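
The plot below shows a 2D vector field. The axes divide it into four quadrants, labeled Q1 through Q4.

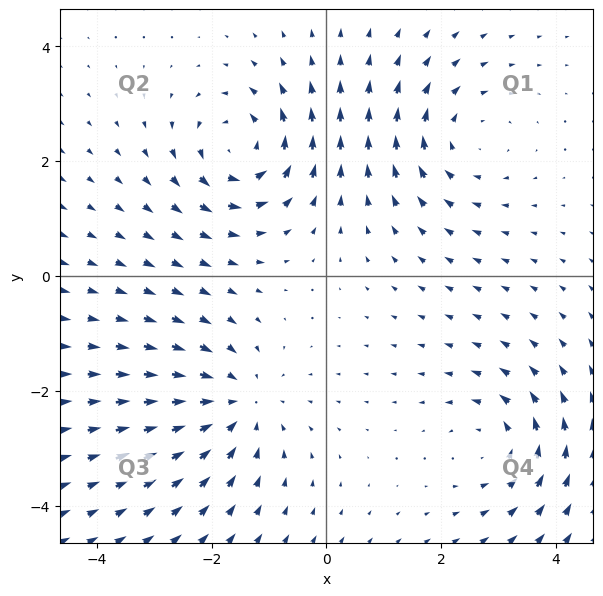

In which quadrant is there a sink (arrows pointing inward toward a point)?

Q3

The sink sits at approximately (-1.6, -2.2), which lies in quadrant Q3. The divergence there is about -4, negative as expected for a sink.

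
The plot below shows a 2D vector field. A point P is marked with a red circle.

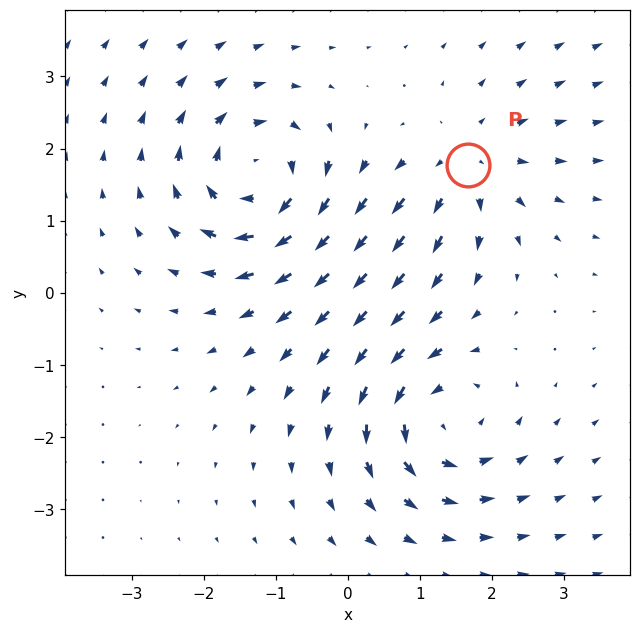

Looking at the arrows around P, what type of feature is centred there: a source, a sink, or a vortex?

source

At P (1.7, 1.8) the arrows spread outward. Divergence about +4, curl ≈0 — positive divergence with near-zero curl is a source.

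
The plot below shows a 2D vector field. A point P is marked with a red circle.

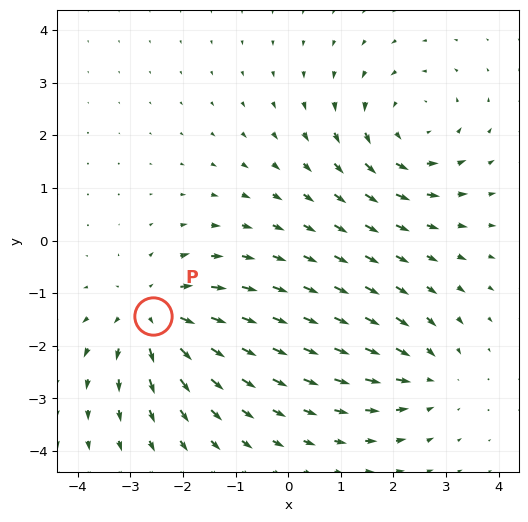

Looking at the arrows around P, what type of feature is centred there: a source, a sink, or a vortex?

source

At P (-2.6, -1.4) the arrows spread outward. Divergence about +4, curl ≈0 — positive divergence with near-zero curl is a source.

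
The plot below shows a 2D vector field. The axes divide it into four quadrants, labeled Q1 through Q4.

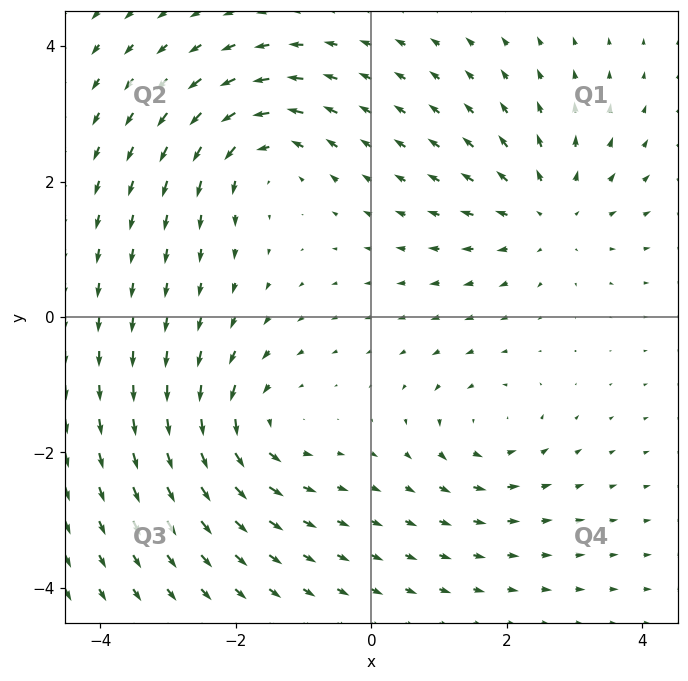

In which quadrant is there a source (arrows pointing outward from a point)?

The source sits at approximately (2.6, 1.5), which lies in quadrant Q1. The divergence there is about +5, positive as expected for a source.

Q1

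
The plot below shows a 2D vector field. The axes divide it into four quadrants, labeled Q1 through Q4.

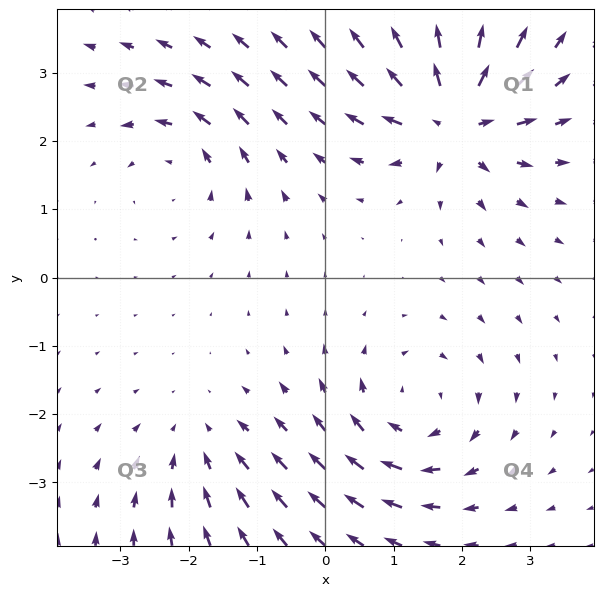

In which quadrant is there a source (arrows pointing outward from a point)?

Q1

The source sits at approximately (1.9, 2.3), which lies in quadrant Q1. The divergence there is about +7, positive as expected for a source.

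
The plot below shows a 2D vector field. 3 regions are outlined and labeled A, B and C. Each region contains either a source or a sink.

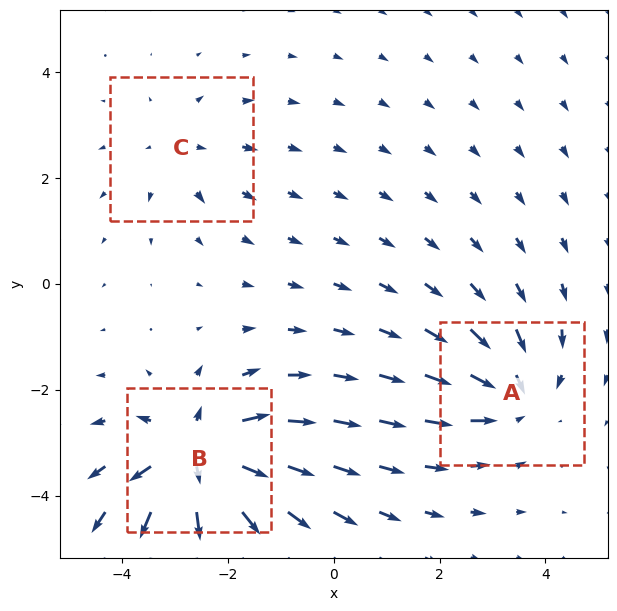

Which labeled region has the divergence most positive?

Divergence at each region's feature centre — A: about -4, B: about +6, C: about +2. Region B is most positive.

B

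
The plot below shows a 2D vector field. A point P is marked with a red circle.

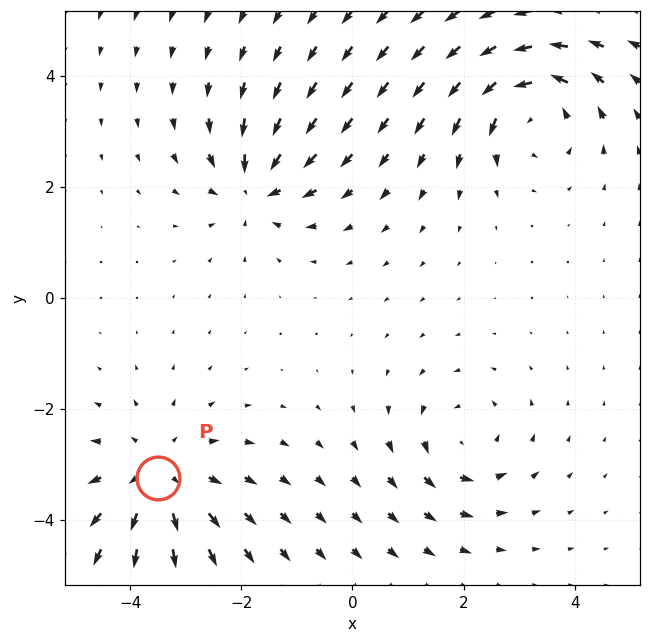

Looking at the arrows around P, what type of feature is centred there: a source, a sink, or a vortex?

source

At P (-3.5, -3.2) the arrows spread outward. Divergence about +4, curl ≈0 — positive divergence with near-zero curl is a source.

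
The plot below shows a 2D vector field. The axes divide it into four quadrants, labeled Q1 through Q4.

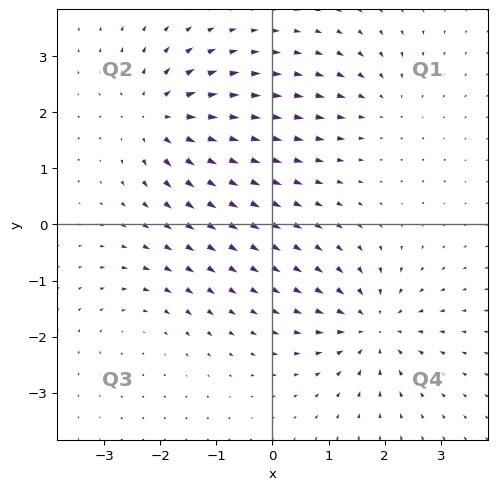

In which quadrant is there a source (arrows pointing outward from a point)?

The source sits at approximately (-2.0, 1.9), which lies in quadrant Q2. The divergence there is about +6, positive as expected for a source.

Q2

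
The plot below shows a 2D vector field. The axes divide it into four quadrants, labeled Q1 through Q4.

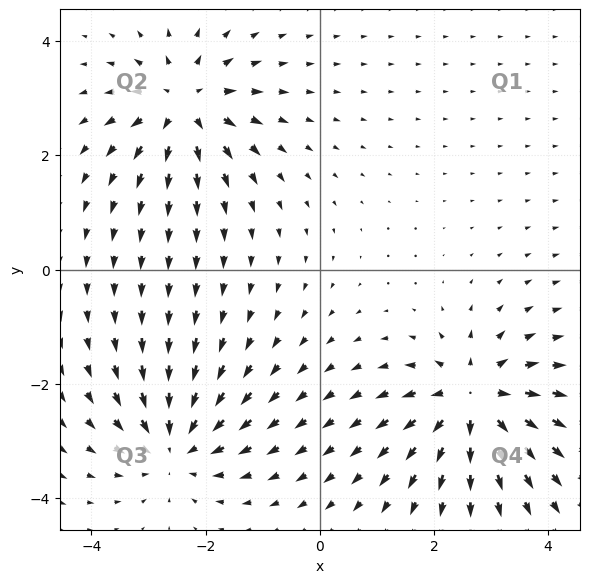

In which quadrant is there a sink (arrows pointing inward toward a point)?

The sink sits at approximately (-2.5, -3.1), which lies in quadrant Q3. The divergence there is about -5, negative as expected for a sink.

Q3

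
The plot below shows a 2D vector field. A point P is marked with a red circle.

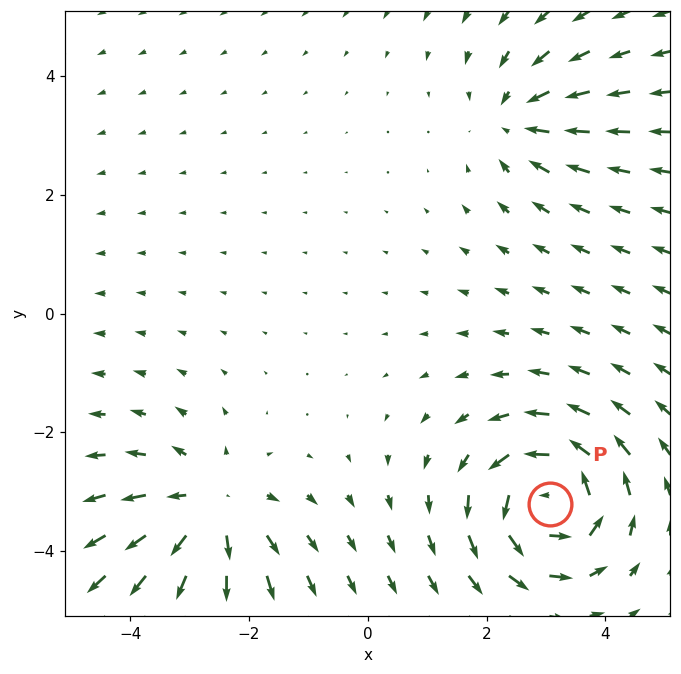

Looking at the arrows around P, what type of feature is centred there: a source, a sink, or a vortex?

vortex

At P (3.1, -3.2) the arrows circulate counterclockwise. Divergence ≈0, curl about +6 — near-zero divergence with nonzero curl is a vortex.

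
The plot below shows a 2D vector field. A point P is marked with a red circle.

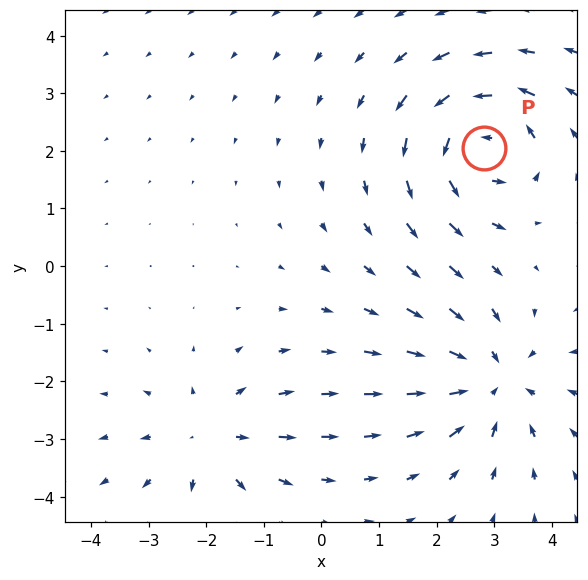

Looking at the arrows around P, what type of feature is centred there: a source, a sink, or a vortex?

At P (2.8, 2.0) the arrows circulate counterclockwise. Divergence ≈0, curl about +6 — near-zero divergence with nonzero curl is a vortex.

vortex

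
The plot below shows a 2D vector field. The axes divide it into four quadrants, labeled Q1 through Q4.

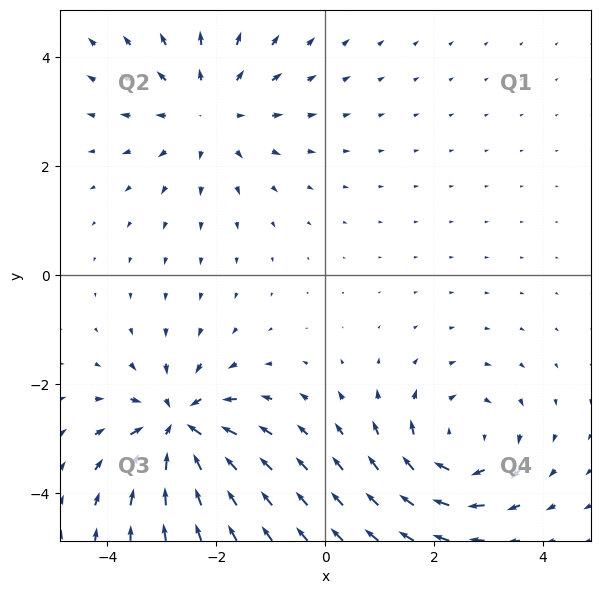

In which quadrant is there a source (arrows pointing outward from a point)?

Q2

The source sits at approximately (-2.1, 3.0), which lies in quadrant Q2. The divergence there is about +3, positive as expected for a source.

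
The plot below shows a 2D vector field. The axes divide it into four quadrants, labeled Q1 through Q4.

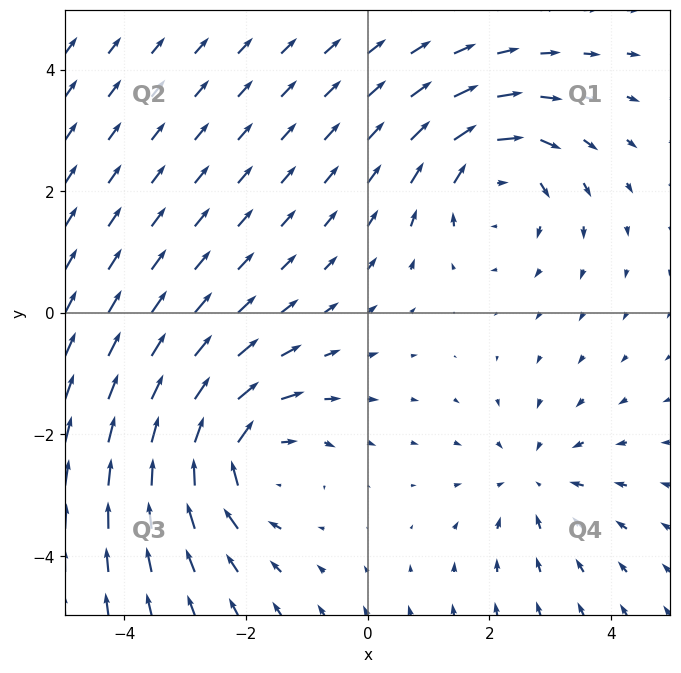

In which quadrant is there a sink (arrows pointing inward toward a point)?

The sink sits at approximately (2.8, -2.8), which lies in quadrant Q4. The divergence there is about -2, negative as expected for a sink.

Q4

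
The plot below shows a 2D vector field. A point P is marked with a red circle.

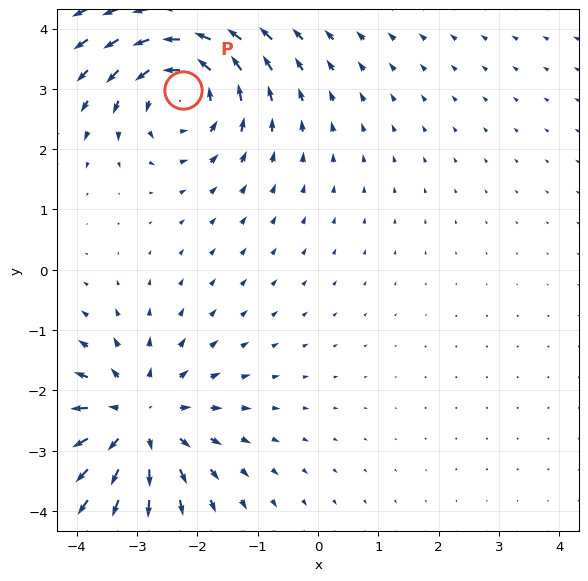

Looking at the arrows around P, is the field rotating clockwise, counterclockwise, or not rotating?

Near P at (-2.2, 3.0) the arrows circulate counterclockwise. The curl (z-component) there is about +3; positive curl means counterclockwise rotation.

counterclockwise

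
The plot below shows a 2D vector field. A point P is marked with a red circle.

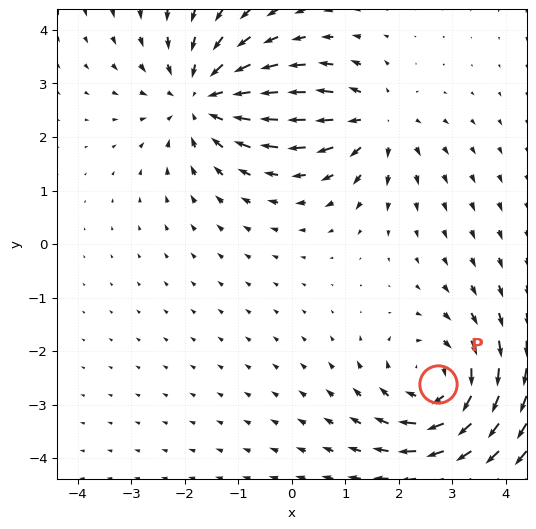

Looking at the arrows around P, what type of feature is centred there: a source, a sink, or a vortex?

At P (2.7, -2.6) the arrows circulate clockwise. Divergence ≈0, curl about -4 — near-zero divergence with nonzero curl is a vortex.

vortex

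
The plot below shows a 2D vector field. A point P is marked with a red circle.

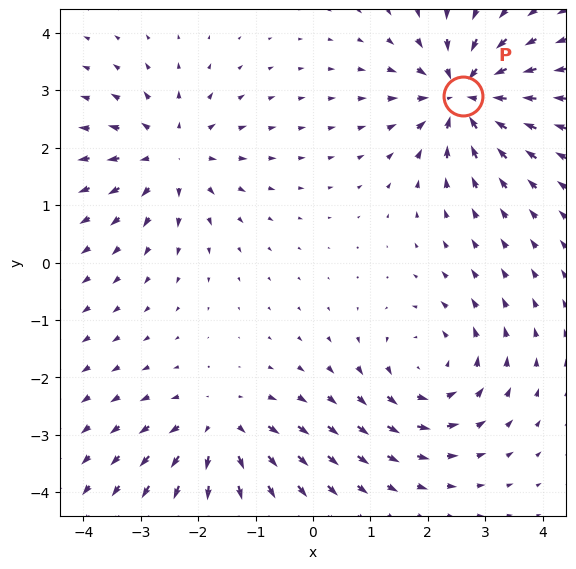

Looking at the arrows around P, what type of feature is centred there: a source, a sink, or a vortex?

At P (2.6, 2.9) the arrows converge inward. Divergence about -7, curl ≈0 — negative divergence with near-zero curl is a sink.

sink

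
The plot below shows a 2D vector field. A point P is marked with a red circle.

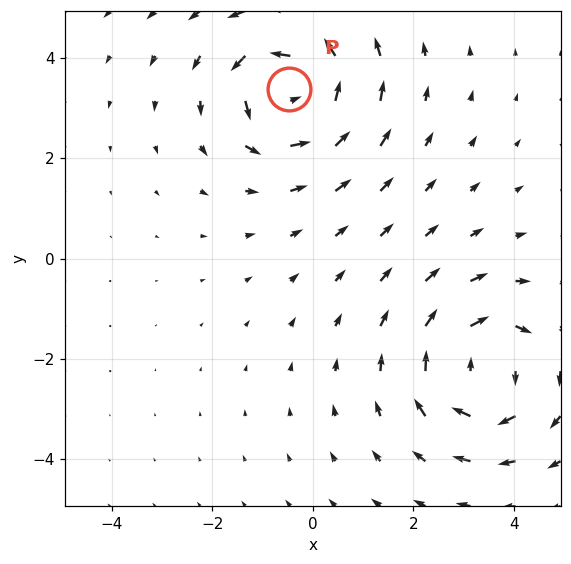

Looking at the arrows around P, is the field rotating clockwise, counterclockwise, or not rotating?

Near P at (-0.5, 3.4) the arrows circulate counterclockwise. The curl (z-component) there is about +6; positive curl means counterclockwise rotation.

counterclockwise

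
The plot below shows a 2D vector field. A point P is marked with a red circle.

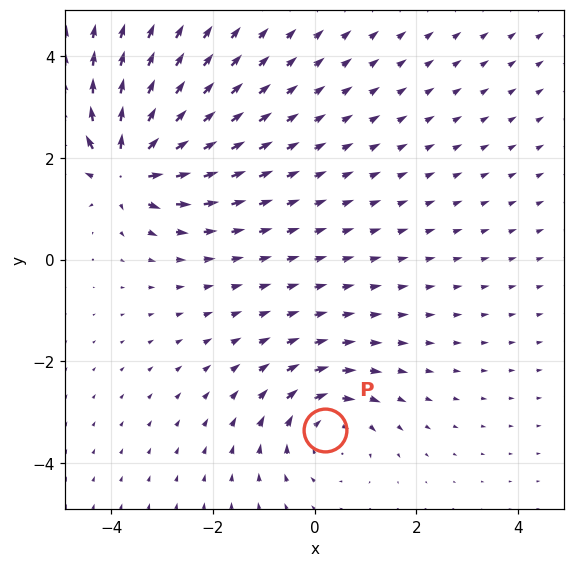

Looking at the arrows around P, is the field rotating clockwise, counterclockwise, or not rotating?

Near P at (0.2, -3.4) the arrows circulate clockwise. The curl (z-component) there is about -3; negative curl means clockwise rotation.

clockwise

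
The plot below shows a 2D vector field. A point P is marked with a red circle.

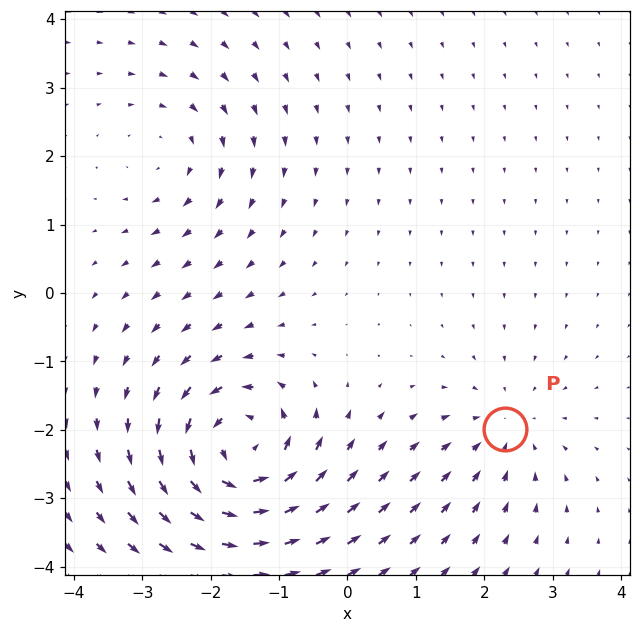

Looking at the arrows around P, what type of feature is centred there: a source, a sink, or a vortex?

At P (2.3, -2.0) the arrows converge inward. Divergence about -3, curl ≈0 — negative divergence with near-zero curl is a sink.

sink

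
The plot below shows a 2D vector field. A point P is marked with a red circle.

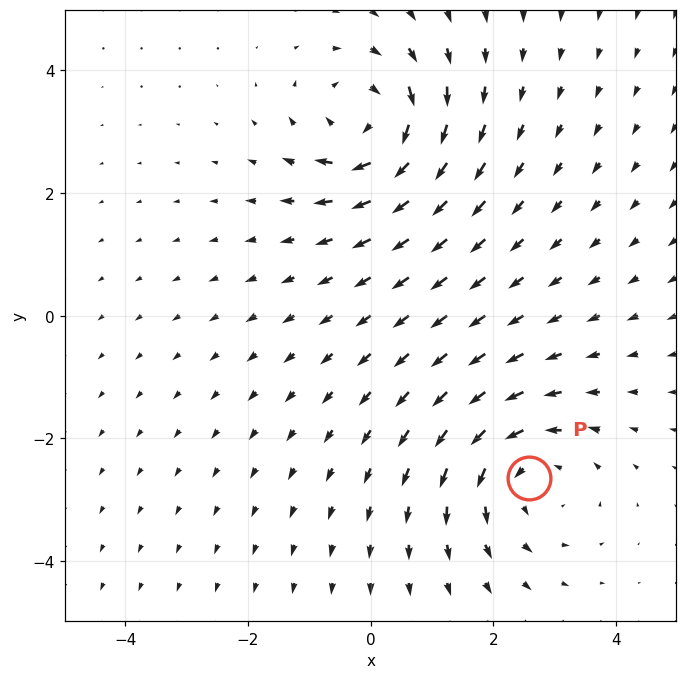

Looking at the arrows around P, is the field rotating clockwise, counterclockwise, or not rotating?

Near P at (2.6, -2.6) the arrows circulate counterclockwise. The curl (z-component) there is about +3; positive curl means counterclockwise rotation.

counterclockwise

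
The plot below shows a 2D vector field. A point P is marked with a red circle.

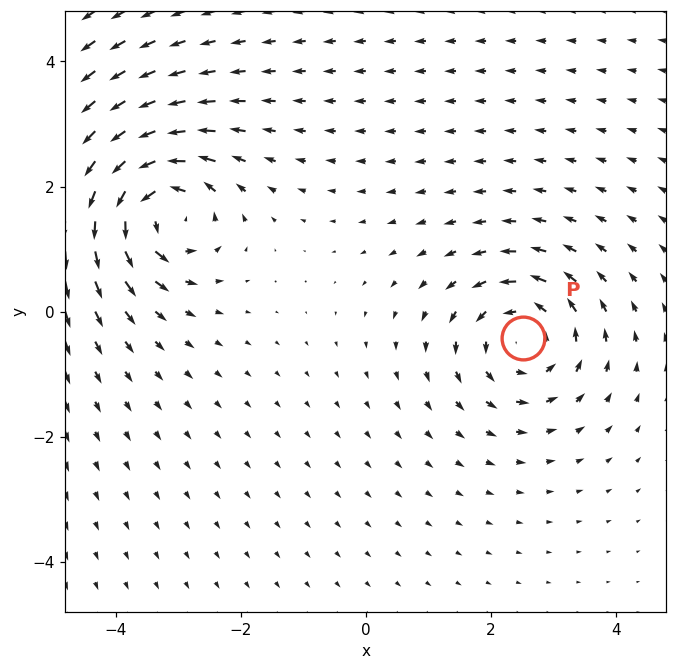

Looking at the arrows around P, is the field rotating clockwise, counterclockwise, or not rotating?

counterclockwise

Near P at (2.5, -0.4) the arrows circulate counterclockwise. The curl (z-component) there is about +4; positive curl means counterclockwise rotation.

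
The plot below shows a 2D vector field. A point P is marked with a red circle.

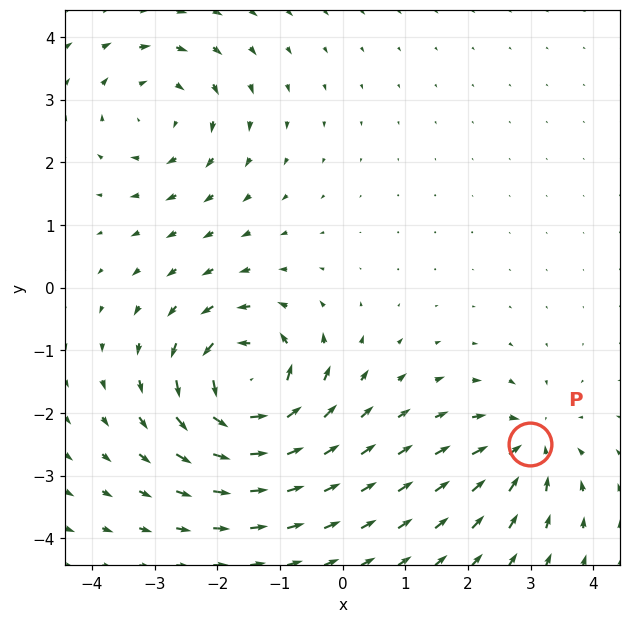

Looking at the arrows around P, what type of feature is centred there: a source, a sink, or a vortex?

At P (3.0, -2.5) the arrows converge inward. Divergence about -4, curl ≈0 — negative divergence with near-zero curl is a sink.

sink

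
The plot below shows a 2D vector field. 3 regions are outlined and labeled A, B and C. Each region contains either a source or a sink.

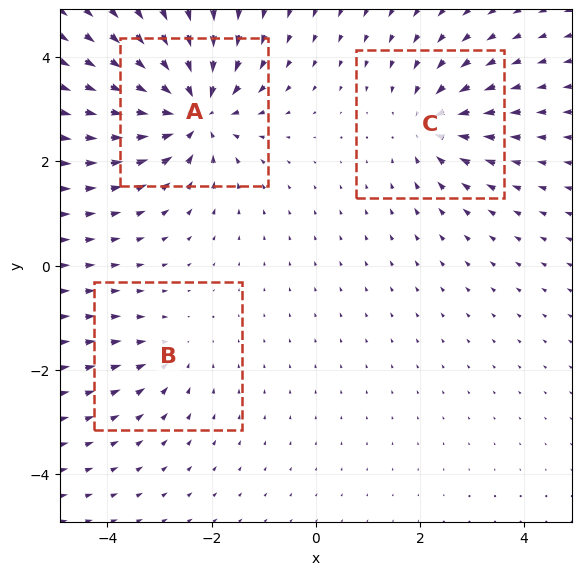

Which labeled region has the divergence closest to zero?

B

Divergence at each region's feature centre — A: about -6, B: about -2, C: about -4. Region B is closest to zero.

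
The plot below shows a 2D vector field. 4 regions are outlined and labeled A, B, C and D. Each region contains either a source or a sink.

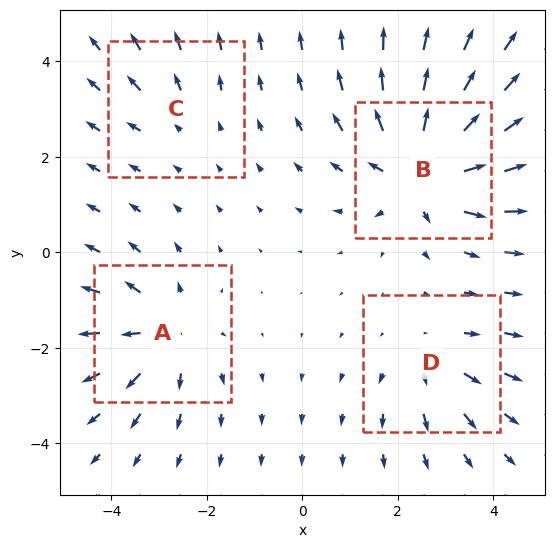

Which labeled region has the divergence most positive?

B

Divergence at each region's feature centre — A: about +5, B: about +7, C: about +2, D: about +3. Region B is most positive.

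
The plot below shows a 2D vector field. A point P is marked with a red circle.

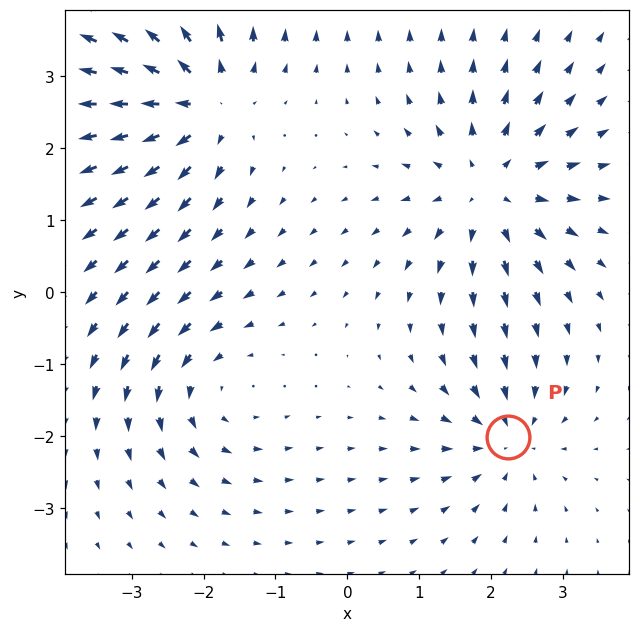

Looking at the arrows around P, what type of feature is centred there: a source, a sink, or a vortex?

sink

At P (2.2, -2.0) the arrows converge inward. Divergence about -4, curl ≈0 — negative divergence with near-zero curl is a sink.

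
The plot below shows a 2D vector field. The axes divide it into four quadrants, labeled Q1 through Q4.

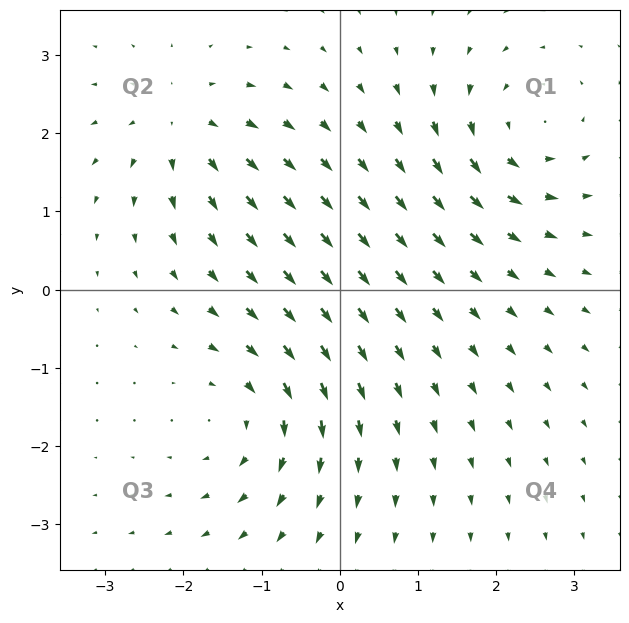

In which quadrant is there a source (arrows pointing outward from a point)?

The source sits at approximately (-2.0, 2.1), which lies in quadrant Q2. The divergence there is about +4, positive as expected for a source.

Q2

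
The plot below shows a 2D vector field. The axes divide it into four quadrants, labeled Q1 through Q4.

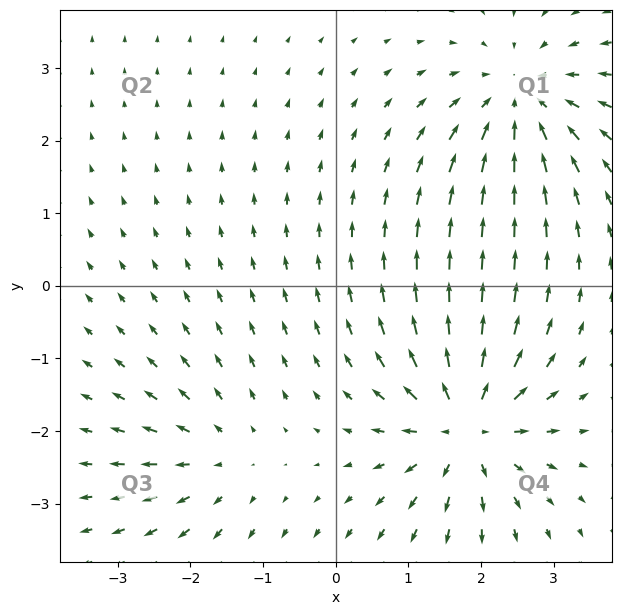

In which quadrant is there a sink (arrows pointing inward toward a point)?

The sink sits at approximately (2.6, 2.6), which lies in quadrant Q1. The divergence there is about -4, negative as expected for a sink.

Q1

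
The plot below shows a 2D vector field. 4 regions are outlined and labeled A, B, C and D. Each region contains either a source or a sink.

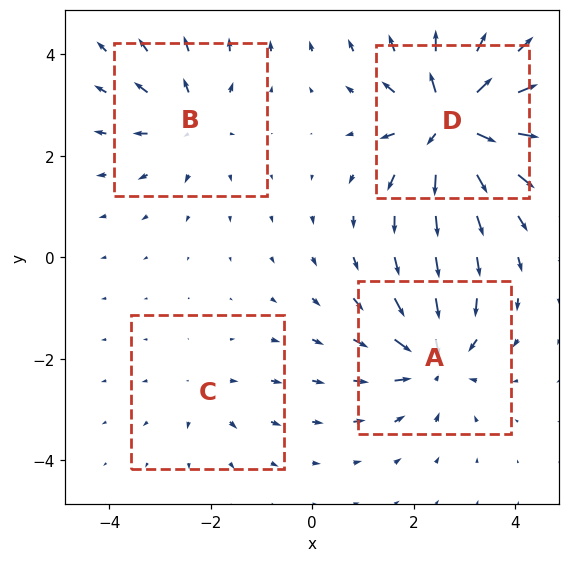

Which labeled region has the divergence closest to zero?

Divergence at each region's feature centre — A: about -6, B: about +4, C: about +2, D: about +9. Region C is closest to zero.

C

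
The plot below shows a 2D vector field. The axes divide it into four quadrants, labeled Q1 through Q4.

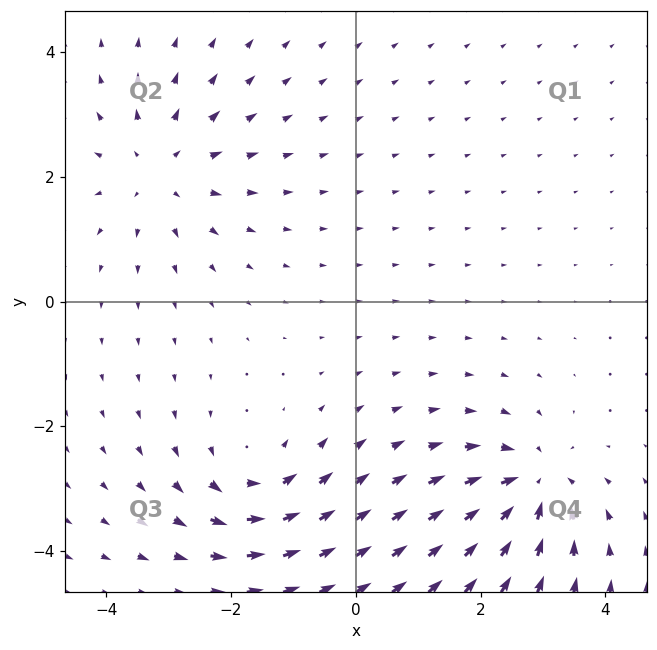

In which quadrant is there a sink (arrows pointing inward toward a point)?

Q4

The sink sits at approximately (2.8, -2.9), which lies in quadrant Q4. The divergence there is about -5, negative as expected for a sink.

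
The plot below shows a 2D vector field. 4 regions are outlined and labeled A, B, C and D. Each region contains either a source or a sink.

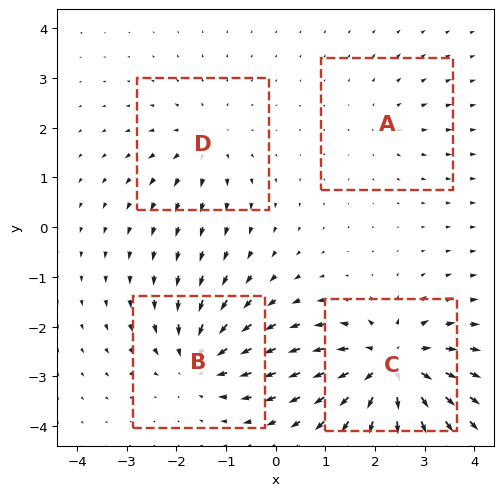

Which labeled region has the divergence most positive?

C

Divergence at each region's feature centre — A: about +2, B: about -5, C: about +8, D: about +4. Region C is most positive.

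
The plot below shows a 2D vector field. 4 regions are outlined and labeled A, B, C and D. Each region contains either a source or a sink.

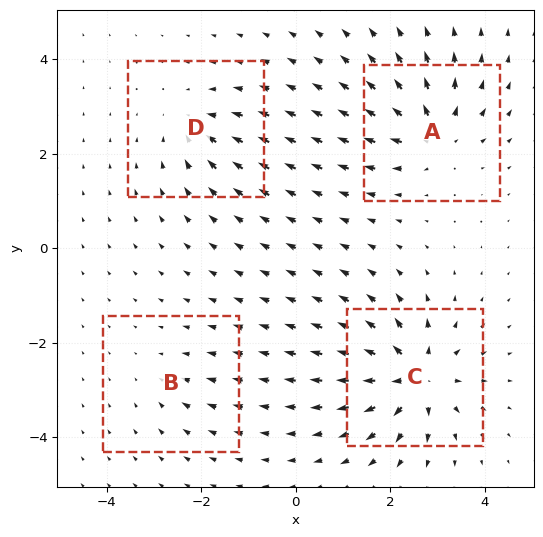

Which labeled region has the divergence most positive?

Divergence at each region's feature centre — A: about +6, B: about -2, C: about +8, D: about -4. Region C is most positive.

C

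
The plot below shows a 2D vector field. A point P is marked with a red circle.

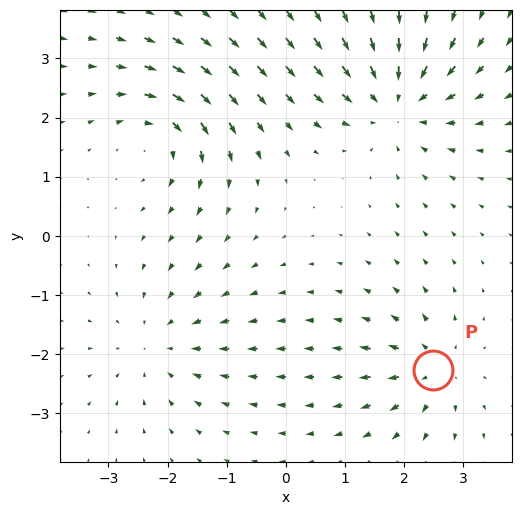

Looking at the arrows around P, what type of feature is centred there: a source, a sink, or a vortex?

At P (2.5, -2.3) the arrows spread outward. Divergence about +4, curl ≈0 — positive divergence with near-zero curl is a source.

source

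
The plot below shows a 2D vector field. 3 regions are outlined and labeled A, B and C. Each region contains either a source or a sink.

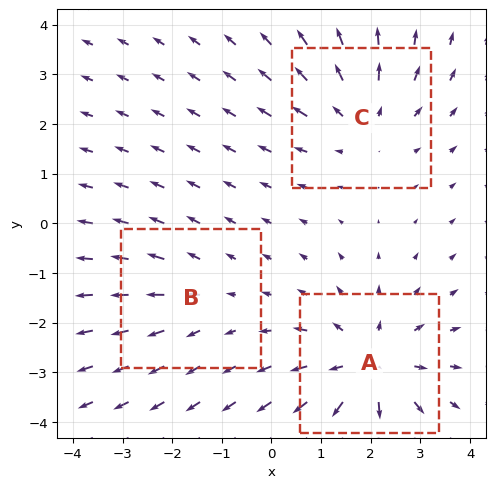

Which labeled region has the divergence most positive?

A

Divergence at each region's feature centre — A: about +4, B: about +2, C: about +3. Region A is most positive.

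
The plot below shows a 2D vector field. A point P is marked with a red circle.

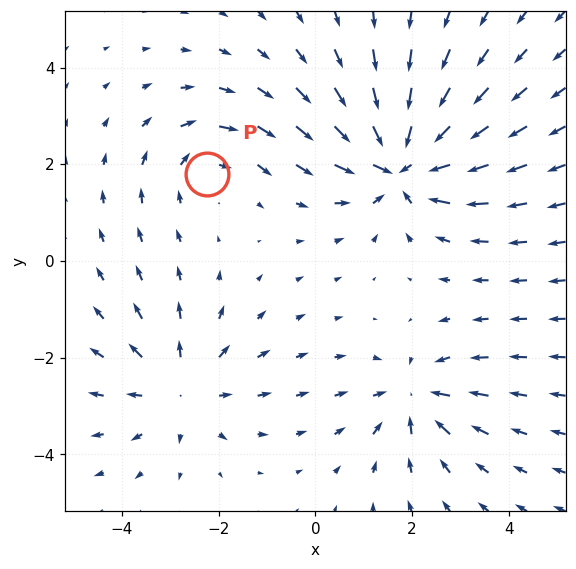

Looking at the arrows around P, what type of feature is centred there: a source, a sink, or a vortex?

vortex

At P (-2.2, 1.8) the arrows circulate clockwise. Divergence ≈0, curl about -2 — near-zero divergence with nonzero curl is a vortex.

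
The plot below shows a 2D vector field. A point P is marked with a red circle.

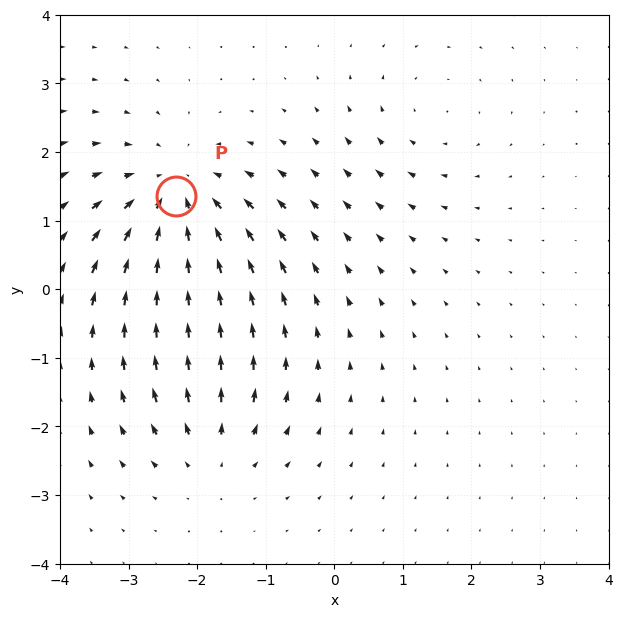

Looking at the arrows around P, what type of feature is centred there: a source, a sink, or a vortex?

sink

At P (-2.3, 1.4) the arrows converge inward. Divergence about -5, curl ≈0 — negative divergence with near-zero curl is a sink.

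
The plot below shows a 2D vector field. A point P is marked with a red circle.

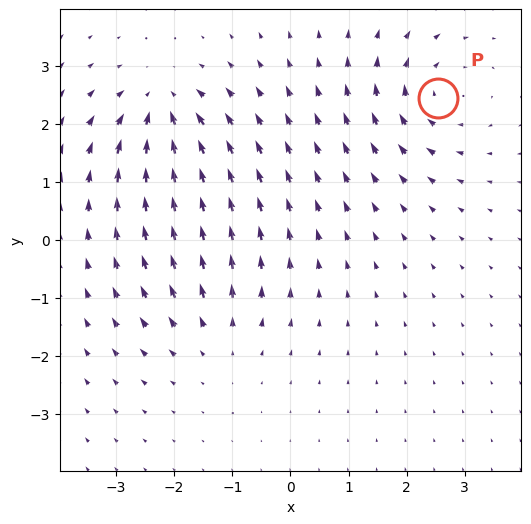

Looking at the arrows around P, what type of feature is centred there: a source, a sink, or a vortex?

vortex

At P (2.5, 2.5) the arrows circulate clockwise. Divergence ≈0, curl about -5 — near-zero divergence with nonzero curl is a vortex.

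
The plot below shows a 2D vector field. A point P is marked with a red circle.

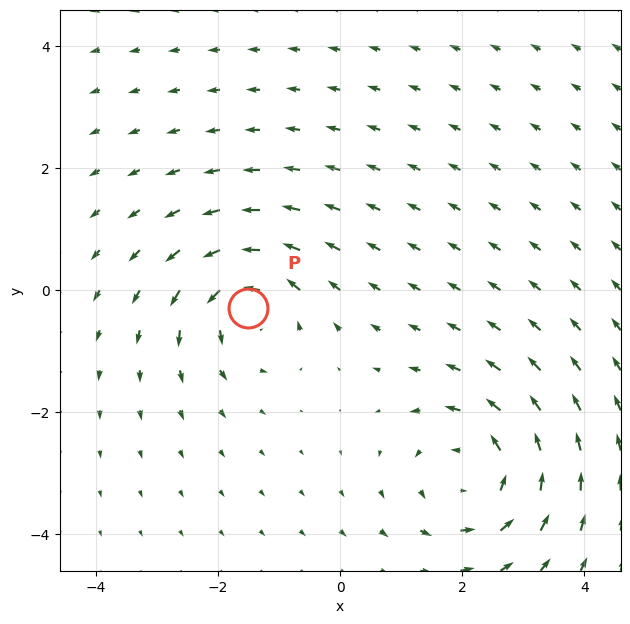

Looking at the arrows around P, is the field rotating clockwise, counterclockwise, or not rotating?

Near P at (-1.5, -0.3) the arrows circulate counterclockwise. The curl (z-component) there is about +4; positive curl means counterclockwise rotation.

counterclockwise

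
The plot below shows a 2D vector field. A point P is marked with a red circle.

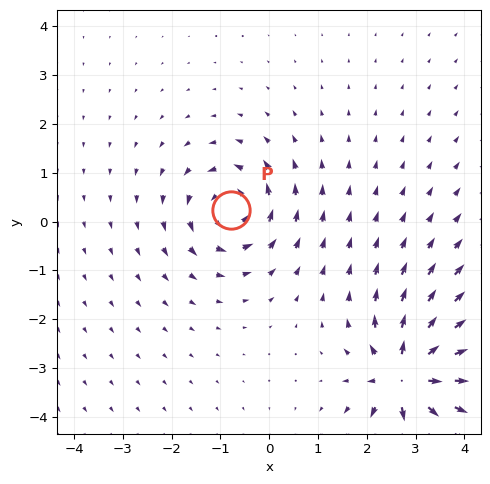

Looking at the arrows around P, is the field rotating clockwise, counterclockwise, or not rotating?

counterclockwise

Near P at (-0.8, 0.2) the arrows circulate counterclockwise. The curl (z-component) there is about +5; positive curl means counterclockwise rotation.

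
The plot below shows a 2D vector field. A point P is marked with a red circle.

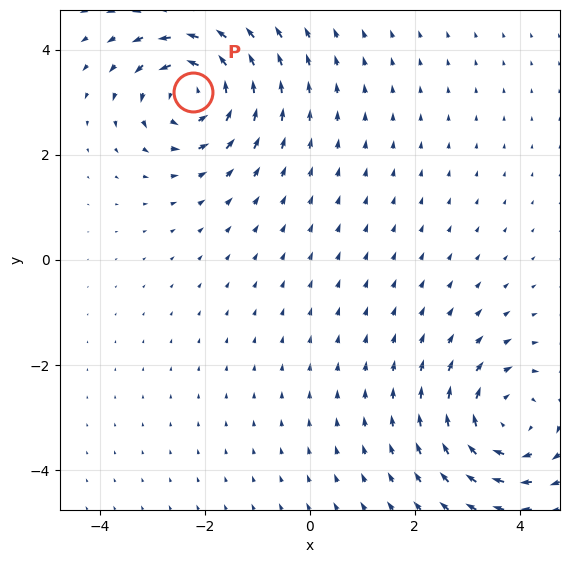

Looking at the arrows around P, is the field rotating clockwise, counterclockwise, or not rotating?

counterclockwise

Near P at (-2.2, 3.2) the arrows circulate counterclockwise. The curl (z-component) there is about +5; positive curl means counterclockwise rotation.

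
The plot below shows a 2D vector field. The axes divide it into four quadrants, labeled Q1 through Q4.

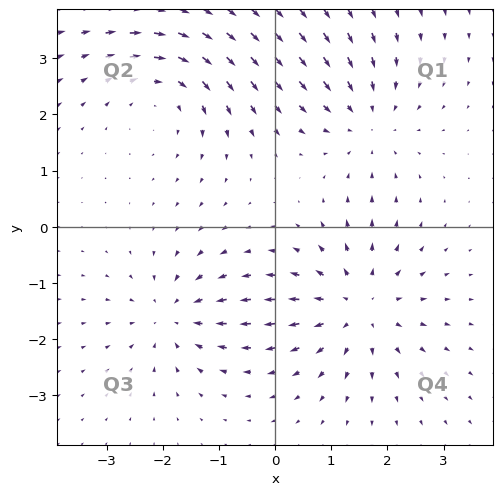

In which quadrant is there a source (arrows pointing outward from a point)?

Q4

The source sits at approximately (1.5, -1.4), which lies in quadrant Q4. The divergence there is about +5, positive as expected for a source.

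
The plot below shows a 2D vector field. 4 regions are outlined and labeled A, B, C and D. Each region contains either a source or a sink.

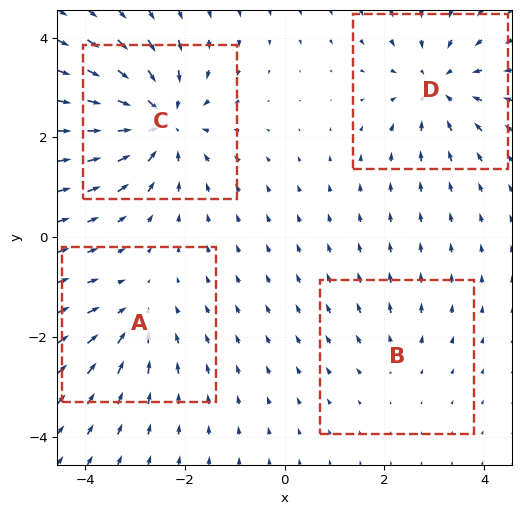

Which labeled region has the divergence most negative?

Divergence at each region's feature centre — A: about -3, B: about +2, C: about -6, D: about -5. Region C is most negative.

C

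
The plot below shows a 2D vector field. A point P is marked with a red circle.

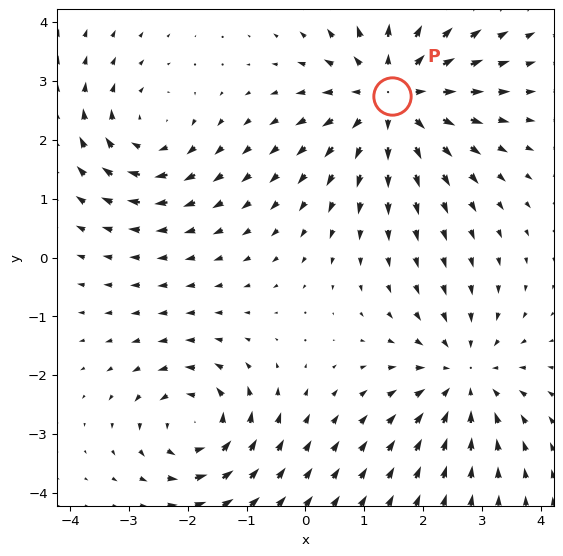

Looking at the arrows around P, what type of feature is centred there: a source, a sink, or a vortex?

source

At P (1.5, 2.7) the arrows spread outward. Divergence about +5, curl ≈0 — positive divergence with near-zero curl is a source.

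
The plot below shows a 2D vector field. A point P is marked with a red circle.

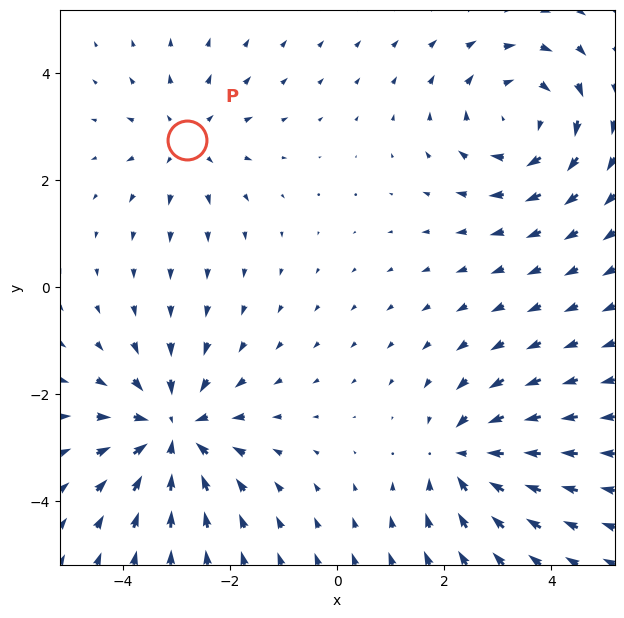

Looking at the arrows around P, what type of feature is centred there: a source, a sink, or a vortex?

At P (-2.8, 2.7) the arrows spread outward. Divergence about +3, curl ≈0 — positive divergence with near-zero curl is a source.

source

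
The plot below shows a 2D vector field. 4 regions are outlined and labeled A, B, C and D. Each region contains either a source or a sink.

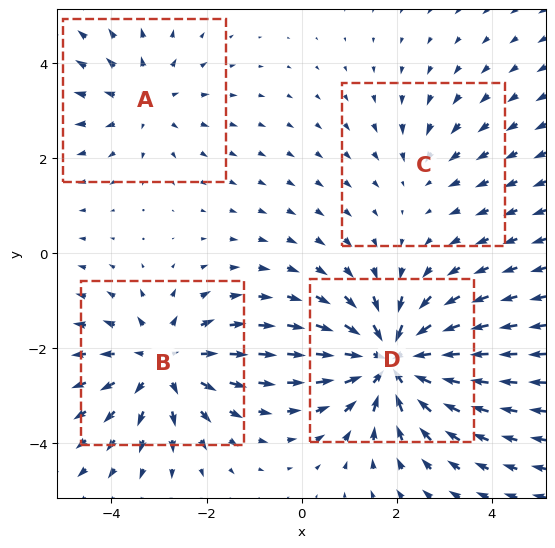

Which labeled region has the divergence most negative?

D

Divergence at each region's feature centre — A: about +3, B: about +4, C: about -2, D: about -6. Region D is most negative.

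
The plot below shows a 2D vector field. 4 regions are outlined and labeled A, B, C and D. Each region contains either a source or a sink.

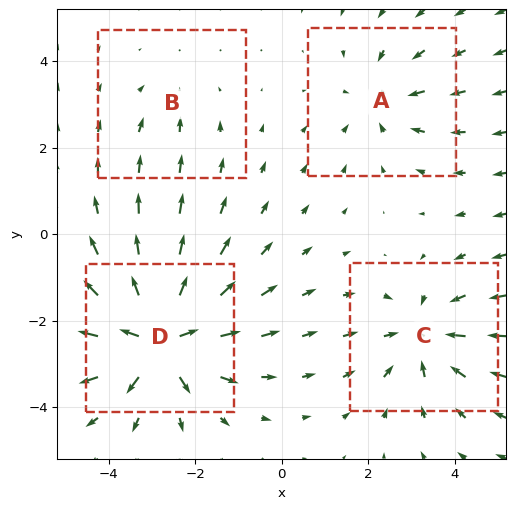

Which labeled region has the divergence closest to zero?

B

Divergence at each region's feature centre — A: about -3, B: about -2, C: about -4, D: about +7. Region B is closest to zero.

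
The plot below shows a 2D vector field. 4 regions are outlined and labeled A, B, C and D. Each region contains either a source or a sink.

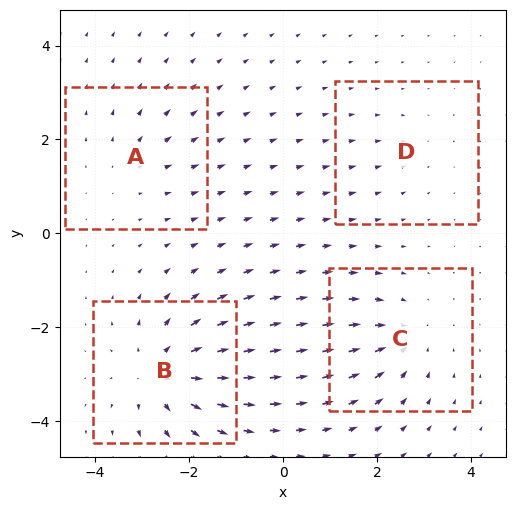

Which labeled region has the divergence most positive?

B

Divergence at each region's feature centre — A: about +3, B: about +7, C: about -5, D: about -2. Region B is most positive.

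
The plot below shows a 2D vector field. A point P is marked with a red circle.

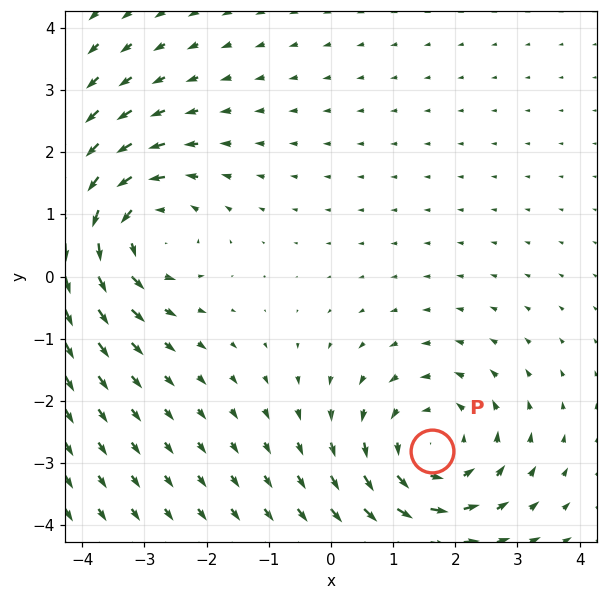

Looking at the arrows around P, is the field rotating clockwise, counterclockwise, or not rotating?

Near P at (1.6, -2.8) the arrows circulate counterclockwise. The curl (z-component) there is about +2; positive curl means counterclockwise rotation.

counterclockwise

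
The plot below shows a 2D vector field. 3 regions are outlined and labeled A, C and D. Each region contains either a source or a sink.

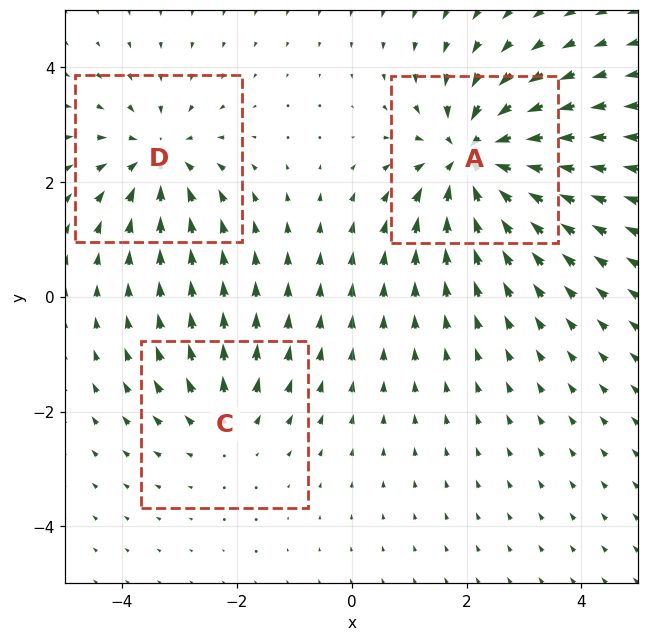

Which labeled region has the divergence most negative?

Divergence at each region's feature centre — A: about -5, C: about +2, D: about -3. Region A is most negative.

A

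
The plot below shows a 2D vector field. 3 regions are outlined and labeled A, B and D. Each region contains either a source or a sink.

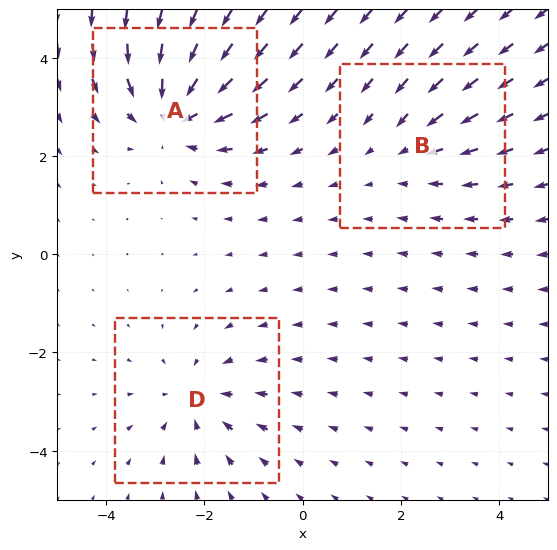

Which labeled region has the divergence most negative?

A

Divergence at each region's feature centre — A: about -4, B: about -2, D: about -3. Region A is most negative.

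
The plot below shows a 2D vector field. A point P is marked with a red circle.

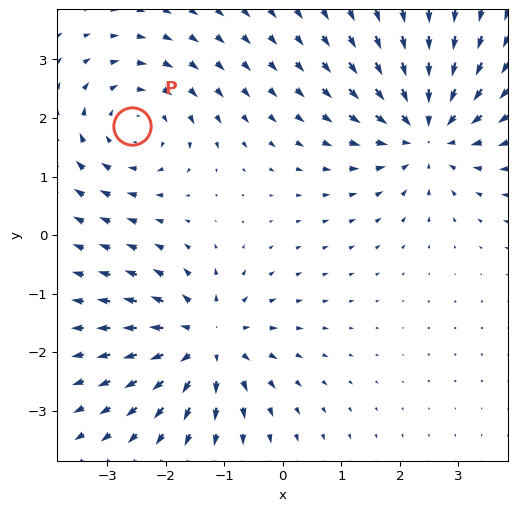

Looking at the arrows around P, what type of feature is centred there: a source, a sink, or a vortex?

vortex

At P (-2.6, 1.9) the arrows circulate clockwise. Divergence ≈0, curl about -4 — near-zero divergence with nonzero curl is a vortex.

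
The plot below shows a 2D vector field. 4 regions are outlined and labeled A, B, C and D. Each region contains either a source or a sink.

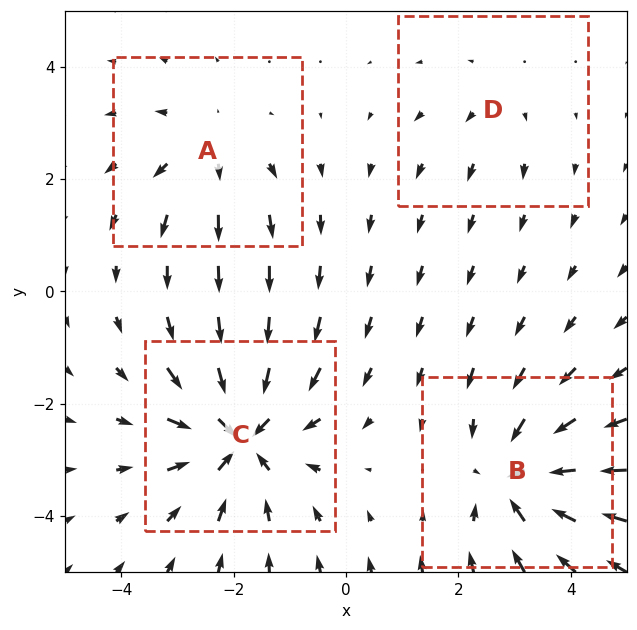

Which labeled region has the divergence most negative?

Divergence at each region's feature centre — A: about +3, B: about -5, C: about -6, D: about +2. Region C is most negative.

C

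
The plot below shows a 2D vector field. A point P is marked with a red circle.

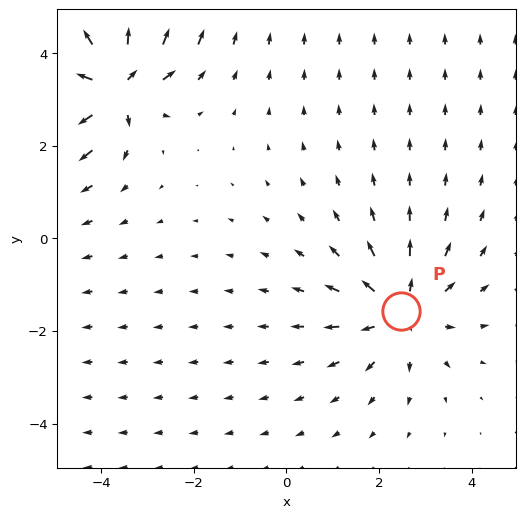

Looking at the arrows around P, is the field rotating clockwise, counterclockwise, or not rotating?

not rotating

Near P at (2.5, -1.6) the arrows show no circulation. The curl there is ≈0.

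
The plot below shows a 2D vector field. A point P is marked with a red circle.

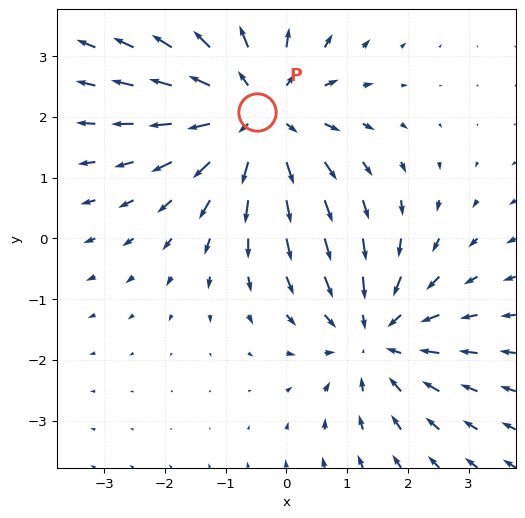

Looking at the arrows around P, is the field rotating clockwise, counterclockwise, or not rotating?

Near P at (-0.5, 2.1) the arrows show no circulation. The curl there is ≈0.

not rotating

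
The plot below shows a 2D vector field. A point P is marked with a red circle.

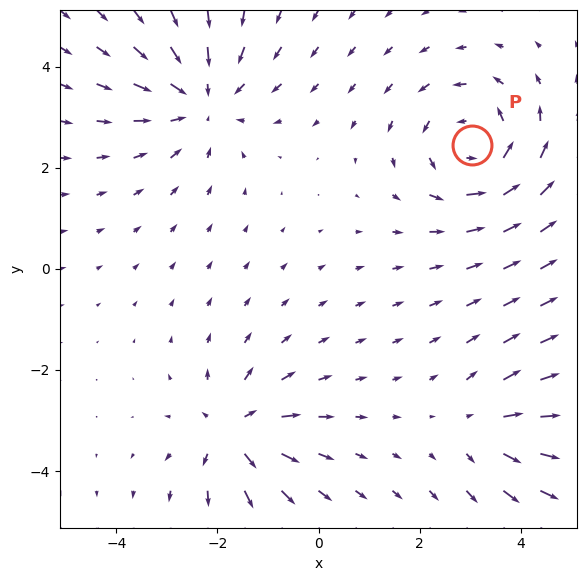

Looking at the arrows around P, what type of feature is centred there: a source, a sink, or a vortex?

At P (3.0, 2.5) the arrows circulate counterclockwise. Divergence ≈0, curl about +4 — near-zero divergence with nonzero curl is a vortex.

vortex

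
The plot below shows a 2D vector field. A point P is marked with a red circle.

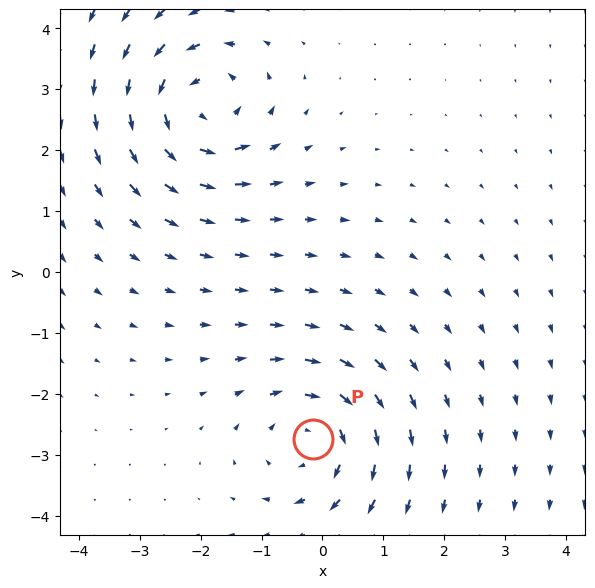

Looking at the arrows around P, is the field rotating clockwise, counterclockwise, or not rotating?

Near P at (-0.1, -2.7) the arrows circulate clockwise. The curl (z-component) there is about -4; negative curl means clockwise rotation.

clockwise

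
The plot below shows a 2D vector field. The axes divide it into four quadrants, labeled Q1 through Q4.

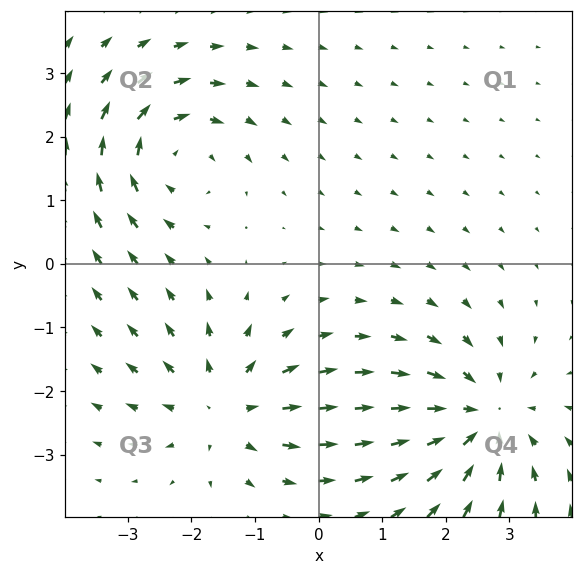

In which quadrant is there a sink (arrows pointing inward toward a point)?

The sink sits at approximately (2.6, -2.5), which lies in quadrant Q4. The divergence there is about -4, negative as expected for a sink.

Q4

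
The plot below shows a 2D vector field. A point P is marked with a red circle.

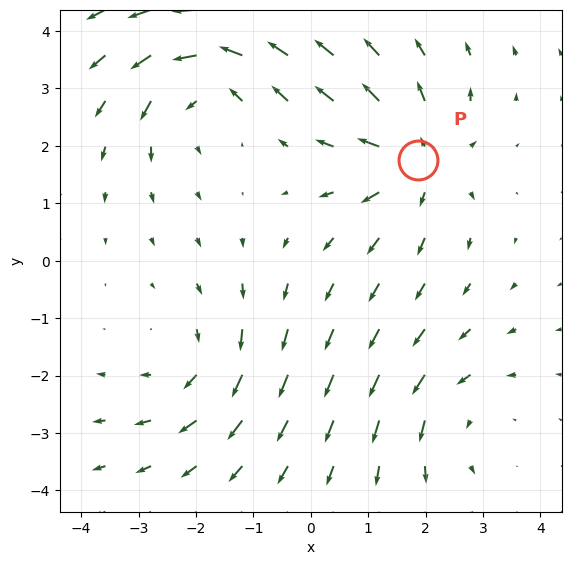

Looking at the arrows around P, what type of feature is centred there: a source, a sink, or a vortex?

At P (1.9, 1.8) the arrows spread outward. Divergence about +4, curl ≈0 — positive divergence with near-zero curl is a source.

source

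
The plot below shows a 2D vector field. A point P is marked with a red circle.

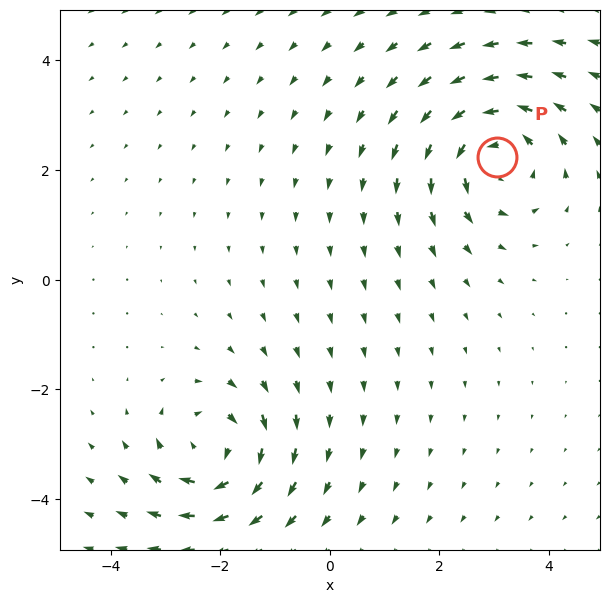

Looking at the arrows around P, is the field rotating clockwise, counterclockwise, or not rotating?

counterclockwise

Near P at (3.0, 2.2) the arrows circulate counterclockwise. The curl (z-component) there is about +5; positive curl means counterclockwise rotation.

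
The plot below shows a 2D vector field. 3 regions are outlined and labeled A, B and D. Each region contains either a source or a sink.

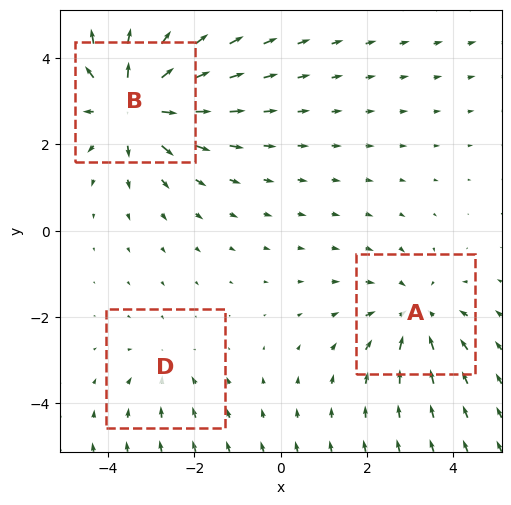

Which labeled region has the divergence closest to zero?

Divergence at each region's feature centre — A: about -3, B: about +4, D: about -2. Region D is closest to zero.

D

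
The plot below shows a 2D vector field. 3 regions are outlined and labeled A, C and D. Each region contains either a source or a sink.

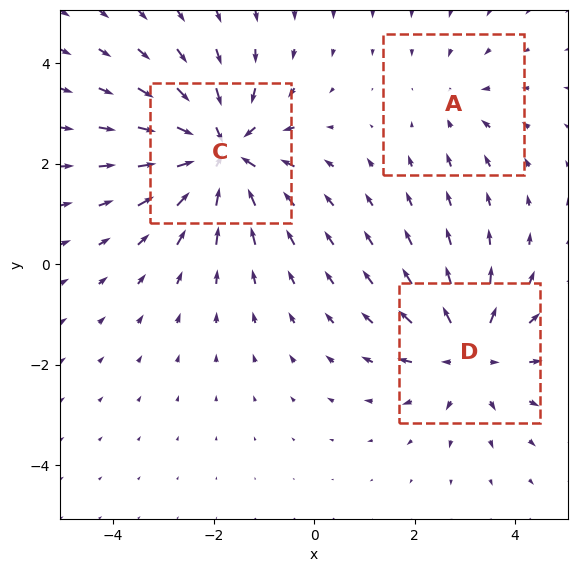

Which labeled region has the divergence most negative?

C

Divergence at each region's feature centre — A: about -2, C: about -4, D: about +3. Region C is most negative.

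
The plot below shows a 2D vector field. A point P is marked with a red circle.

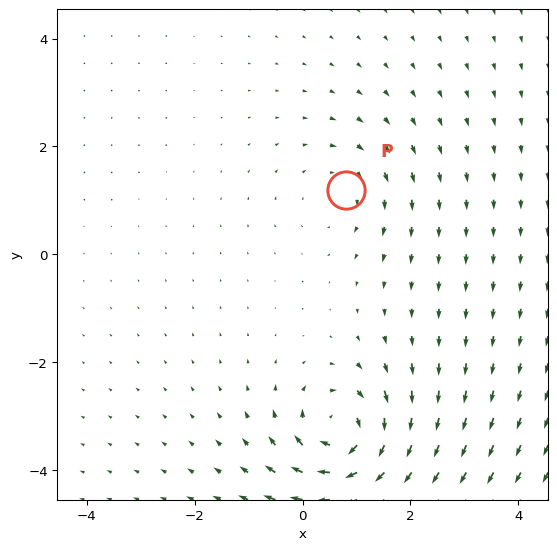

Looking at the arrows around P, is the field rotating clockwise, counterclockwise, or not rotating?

Near P at (0.8, 1.2) the arrows circulate clockwise. The curl (z-component) there is about -3; negative curl means clockwise rotation.

clockwise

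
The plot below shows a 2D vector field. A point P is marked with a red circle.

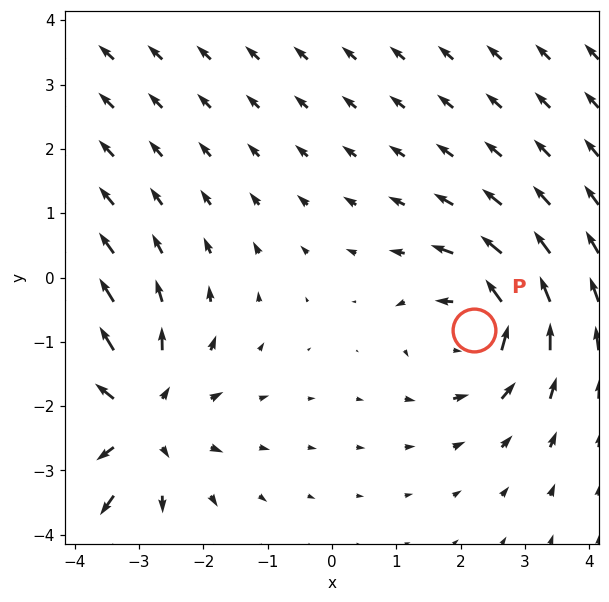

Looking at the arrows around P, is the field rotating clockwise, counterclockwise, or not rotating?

Near P at (2.2, -0.8) the arrows circulate counterclockwise. The curl (z-component) there is about +4; positive curl means counterclockwise rotation.

counterclockwise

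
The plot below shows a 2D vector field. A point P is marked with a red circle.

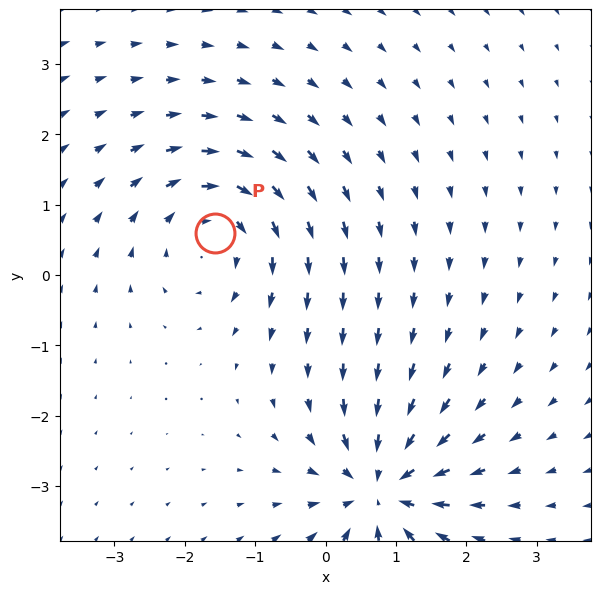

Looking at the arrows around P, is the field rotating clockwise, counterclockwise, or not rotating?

Near P at (-1.6, 0.6) the arrows circulate clockwise. The curl (z-component) there is about -4; negative curl means clockwise rotation.

clockwise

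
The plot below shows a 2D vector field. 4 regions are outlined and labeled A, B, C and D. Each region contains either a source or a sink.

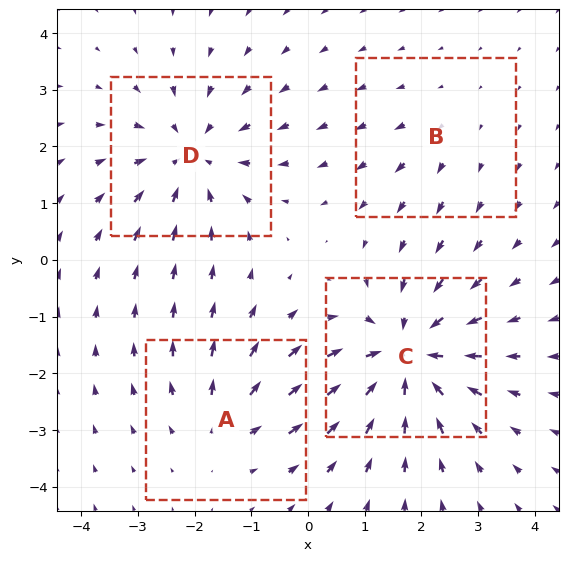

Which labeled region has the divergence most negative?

C

Divergence at each region's feature centre — A: about +3, B: about +2, C: about -6, D: about -4. Region C is most negative.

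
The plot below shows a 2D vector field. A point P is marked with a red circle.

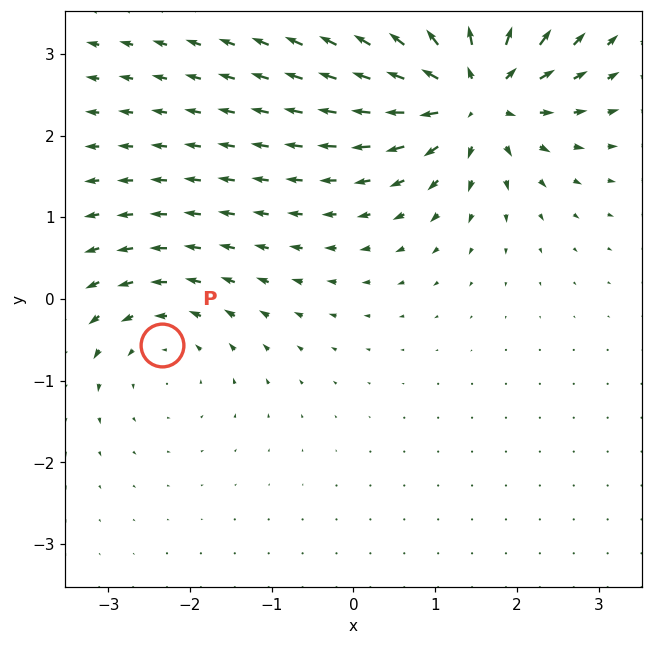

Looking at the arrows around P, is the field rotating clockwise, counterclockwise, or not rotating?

Near P at (-2.3, -0.6) the arrows circulate counterclockwise. The curl (z-component) there is about +3; positive curl means counterclockwise rotation.

counterclockwise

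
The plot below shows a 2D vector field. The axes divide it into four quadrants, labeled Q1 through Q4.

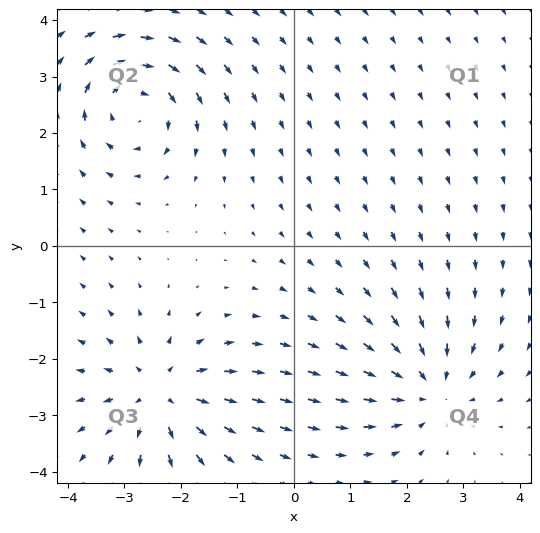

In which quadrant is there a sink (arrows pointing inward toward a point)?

The sink sits at approximately (2.4, -2.5), which lies in quadrant Q4. The divergence there is about -3, negative as expected for a sink.

Q4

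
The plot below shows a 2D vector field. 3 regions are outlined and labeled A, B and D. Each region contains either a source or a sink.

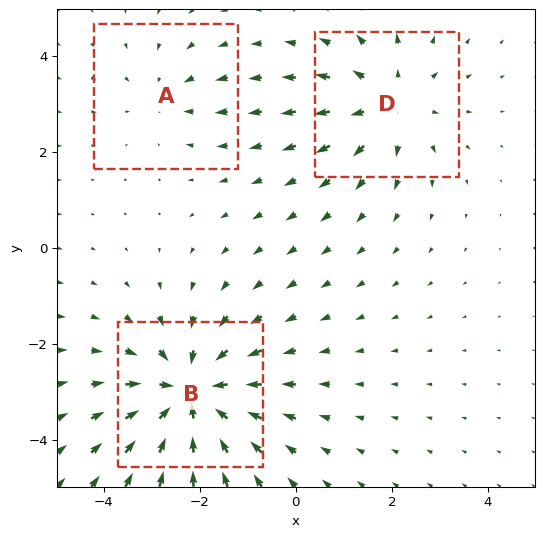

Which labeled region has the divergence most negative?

Divergence at each region's feature centre — A: about -2, B: about -4, D: about +3. Region B is most negative.

B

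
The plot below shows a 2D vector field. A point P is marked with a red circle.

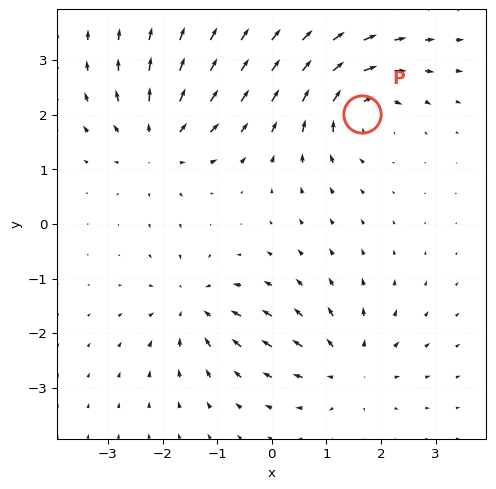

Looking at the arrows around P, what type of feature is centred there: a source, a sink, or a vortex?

At P (1.7, 2.0) the arrows circulate clockwise. Divergence ≈0, curl about -6 — near-zero divergence with nonzero curl is a vortex.

vortex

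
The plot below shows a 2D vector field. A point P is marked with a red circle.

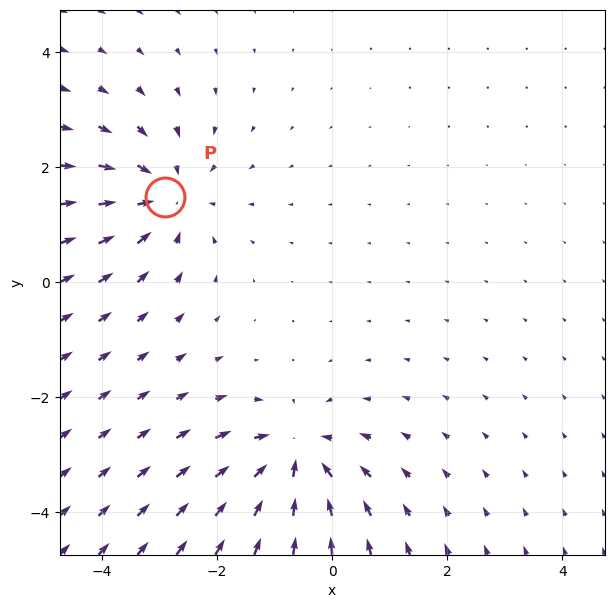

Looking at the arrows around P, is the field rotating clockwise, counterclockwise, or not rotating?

Near P at (-2.9, 1.5) the arrows show no circulation. The curl there is ≈0.

not rotating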